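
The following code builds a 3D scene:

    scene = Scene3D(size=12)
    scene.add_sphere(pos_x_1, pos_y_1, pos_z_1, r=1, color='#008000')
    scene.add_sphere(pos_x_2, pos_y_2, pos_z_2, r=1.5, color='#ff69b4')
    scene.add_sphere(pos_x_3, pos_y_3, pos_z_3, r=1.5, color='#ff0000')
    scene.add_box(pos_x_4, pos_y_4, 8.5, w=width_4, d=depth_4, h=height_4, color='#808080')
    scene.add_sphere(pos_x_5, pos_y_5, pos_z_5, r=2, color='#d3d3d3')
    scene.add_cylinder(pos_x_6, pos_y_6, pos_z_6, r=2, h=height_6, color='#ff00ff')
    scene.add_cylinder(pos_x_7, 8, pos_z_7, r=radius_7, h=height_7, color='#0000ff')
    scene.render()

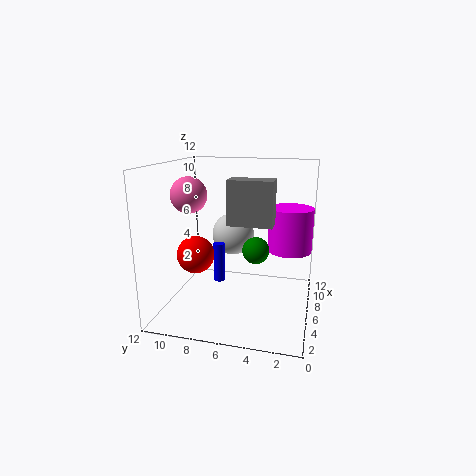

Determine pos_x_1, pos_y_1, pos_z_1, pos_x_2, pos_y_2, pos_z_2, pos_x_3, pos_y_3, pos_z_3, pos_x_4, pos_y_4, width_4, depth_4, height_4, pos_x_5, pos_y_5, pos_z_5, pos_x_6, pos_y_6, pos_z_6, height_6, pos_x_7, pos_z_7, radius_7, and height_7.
pos_x_1 = 3.5
pos_y_1 = 4
pos_z_1 = 6
pos_x_2 = 5.5
pos_y_2 = 10
pos_z_2 = 9.5
pos_x_3 = 4
pos_y_3 = 9
pos_z_3 = 5
pos_x_4 = 1
pos_y_4 = 2.5
width_4 = 1.5
depth_4 = 3
height_4 = 3
pos_x_5 = 10
pos_y_5 = 7.5
pos_z_5 = 5
pos_x_6 = 9.5
pos_y_6 = 2
pos_z_6 = 4
height_6 = 4
pos_x_7 = 7
pos_z_7 = 1.5
radius_7 = 0.5
height_7 = 3.5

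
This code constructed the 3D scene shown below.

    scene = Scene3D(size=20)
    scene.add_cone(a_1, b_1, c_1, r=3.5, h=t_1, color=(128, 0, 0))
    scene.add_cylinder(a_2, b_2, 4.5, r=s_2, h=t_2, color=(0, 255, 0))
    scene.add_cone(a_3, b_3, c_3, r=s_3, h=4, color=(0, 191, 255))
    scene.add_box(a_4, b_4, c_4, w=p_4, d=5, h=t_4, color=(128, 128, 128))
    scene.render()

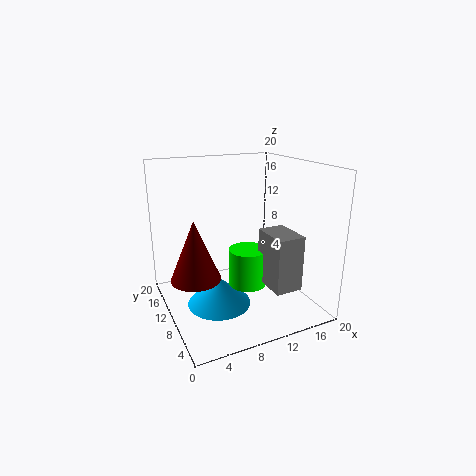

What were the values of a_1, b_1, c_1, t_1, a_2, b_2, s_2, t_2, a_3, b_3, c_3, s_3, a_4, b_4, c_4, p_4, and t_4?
a_1 = 4; b_1 = 11; c_1 = 4.5; t_1 = 8.5; a_2 = 10; b_2 = 7; s_2 = 2.5; t_2 = 5; a_3 = 7; b_3 = 10; c_3 = 0.5; s_3 = 4.5; a_4 = 11; b_4 = 1; c_4 = 5.5; p_4 = 3.5; t_4 = 7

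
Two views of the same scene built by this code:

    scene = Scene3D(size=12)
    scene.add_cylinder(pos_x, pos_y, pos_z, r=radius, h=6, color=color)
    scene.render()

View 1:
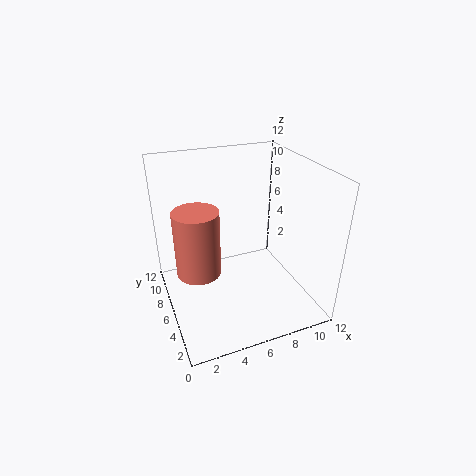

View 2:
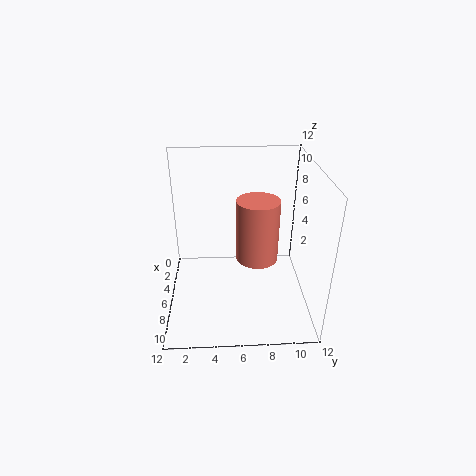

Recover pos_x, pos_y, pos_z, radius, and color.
pos_x = 3, pos_y = 8, pos_z = 2, radius = 2, color = 'salmon'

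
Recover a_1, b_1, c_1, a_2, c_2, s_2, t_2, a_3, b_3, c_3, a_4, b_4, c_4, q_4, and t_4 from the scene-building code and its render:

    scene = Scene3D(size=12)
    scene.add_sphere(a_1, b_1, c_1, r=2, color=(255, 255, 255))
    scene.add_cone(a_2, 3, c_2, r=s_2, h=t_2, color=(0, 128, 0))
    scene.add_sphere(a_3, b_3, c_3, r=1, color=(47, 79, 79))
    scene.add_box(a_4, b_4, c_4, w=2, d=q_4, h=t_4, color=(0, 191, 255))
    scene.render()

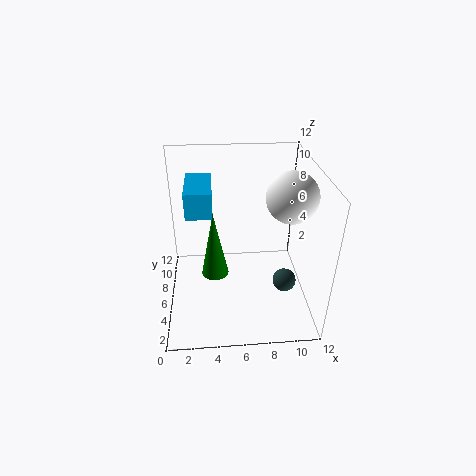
a_1 = 10; b_1 = 5; c_1 = 10; a_2 = 4; c_2 = 5; s_2 = 1; t_2 = 5; a_3 = 10; b_3 = 5; c_3 = 2; a_4 = 2; b_4 = 4; c_4 = 9; q_4 = 4; t_4 = 2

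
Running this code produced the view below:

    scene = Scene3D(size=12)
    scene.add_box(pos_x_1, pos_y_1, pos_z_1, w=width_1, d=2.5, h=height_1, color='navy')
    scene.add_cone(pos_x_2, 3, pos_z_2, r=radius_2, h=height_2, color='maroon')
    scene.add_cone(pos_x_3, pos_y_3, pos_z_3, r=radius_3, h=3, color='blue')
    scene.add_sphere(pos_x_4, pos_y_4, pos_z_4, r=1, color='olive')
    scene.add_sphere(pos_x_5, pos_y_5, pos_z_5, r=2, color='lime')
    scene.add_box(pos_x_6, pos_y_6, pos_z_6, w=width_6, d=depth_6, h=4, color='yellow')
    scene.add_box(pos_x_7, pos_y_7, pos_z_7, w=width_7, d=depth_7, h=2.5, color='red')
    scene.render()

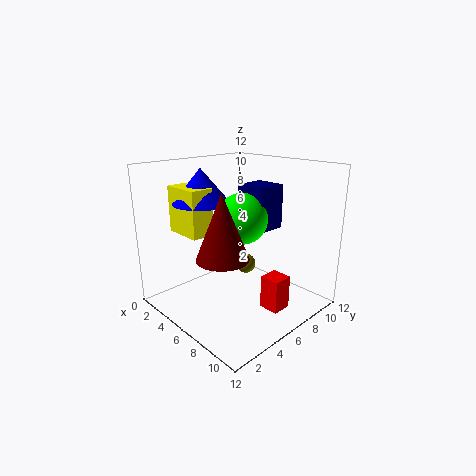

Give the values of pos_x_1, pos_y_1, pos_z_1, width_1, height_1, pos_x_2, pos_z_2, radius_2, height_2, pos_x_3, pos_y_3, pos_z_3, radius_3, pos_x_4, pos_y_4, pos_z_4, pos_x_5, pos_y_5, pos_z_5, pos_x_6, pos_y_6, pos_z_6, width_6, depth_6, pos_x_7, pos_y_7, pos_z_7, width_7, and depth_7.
pos_x_1 = 6; pos_y_1 = 6; pos_z_1 = 7; width_1 = 2.5; height_1 = 3.5; pos_x_2 = 7.5; pos_z_2 = 5.5; radius_2 = 2; height_2 = 5; pos_x_3 = 2.5; pos_y_3 = 5; pos_z_3 = 8.5; radius_3 = 2.5; pos_x_4 = 2.5; pos_y_4 = 10.5; pos_z_4 = 1; pos_x_5 = 7; pos_y_5 = 5.5; pos_z_5 = 8; pos_x_6 = 0.5; pos_y_6 = 3; pos_z_6 = 6; width_6 = 3.5; depth_6 = 2; pos_x_7 = 10; pos_y_7 = 4.5; pos_z_7 = 2; width_7 = 1.5; depth_7 = 1.5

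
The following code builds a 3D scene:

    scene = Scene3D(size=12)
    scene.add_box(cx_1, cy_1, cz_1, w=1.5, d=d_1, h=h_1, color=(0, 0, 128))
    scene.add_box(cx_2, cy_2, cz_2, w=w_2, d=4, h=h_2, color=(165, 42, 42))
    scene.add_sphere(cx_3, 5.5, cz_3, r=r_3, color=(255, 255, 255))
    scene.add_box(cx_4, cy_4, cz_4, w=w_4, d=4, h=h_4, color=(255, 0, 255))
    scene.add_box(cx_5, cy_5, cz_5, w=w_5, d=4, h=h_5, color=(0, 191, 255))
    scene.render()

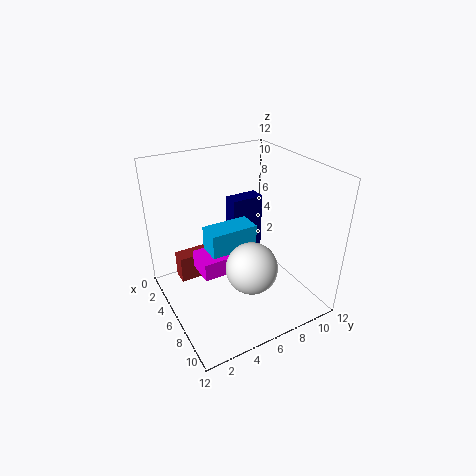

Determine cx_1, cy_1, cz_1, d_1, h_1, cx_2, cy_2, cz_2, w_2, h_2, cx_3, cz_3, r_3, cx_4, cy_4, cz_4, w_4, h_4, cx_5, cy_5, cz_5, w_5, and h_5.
cx_1 = 2
cy_1 = 7
cz_1 = 3
d_1 = 3
h_1 = 5
cx_2 = 1
cy_2 = 2
cz_2 = 0.5
w_2 = 1.5
h_2 = 2.5
cx_3 = 9
cz_3 = 5
r_3 = 2
cx_4 = 4.5
cy_4 = 2.5
cz_4 = 3.5
w_4 = 2.5
h_4 = 1.5
cx_5 = 4.5
cy_5 = 3.5
cz_5 = 4.5
w_5 = 2
h_5 = 2.5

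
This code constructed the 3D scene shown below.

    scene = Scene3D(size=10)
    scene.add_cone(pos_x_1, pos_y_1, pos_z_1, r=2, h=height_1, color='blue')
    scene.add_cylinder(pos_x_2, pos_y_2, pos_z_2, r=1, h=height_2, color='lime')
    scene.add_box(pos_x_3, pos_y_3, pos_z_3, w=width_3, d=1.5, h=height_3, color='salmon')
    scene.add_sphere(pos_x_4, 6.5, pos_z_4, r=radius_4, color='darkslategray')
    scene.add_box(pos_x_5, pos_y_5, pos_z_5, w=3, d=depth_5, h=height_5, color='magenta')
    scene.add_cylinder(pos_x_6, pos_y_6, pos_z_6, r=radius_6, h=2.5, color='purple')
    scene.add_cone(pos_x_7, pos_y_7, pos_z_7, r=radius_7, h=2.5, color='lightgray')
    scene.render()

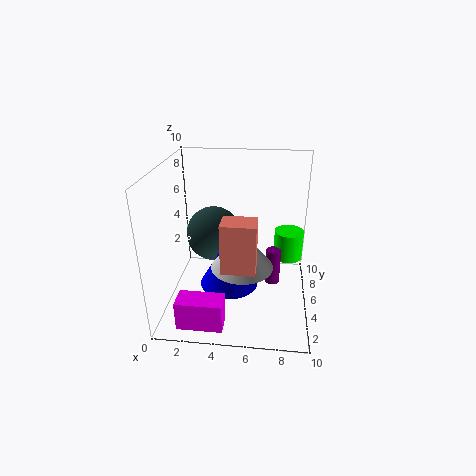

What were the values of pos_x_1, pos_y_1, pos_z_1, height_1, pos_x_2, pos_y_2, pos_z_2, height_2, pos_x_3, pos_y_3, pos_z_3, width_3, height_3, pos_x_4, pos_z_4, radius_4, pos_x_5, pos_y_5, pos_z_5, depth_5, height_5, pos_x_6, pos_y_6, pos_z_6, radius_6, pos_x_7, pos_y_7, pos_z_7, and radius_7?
pos_x_1 = 4.5, pos_y_1 = 4, pos_z_1 = 2, height_1 = 3.5, pos_x_2 = 8.5, pos_y_2 = 5.5, pos_z_2 = 3.5, height_2 = 2, pos_x_3 = 4.5, pos_y_3 = 0.5, pos_z_3 = 5, width_3 = 2, height_3 = 3, pos_x_4 = 3, pos_z_4 = 4.5, radius_4 = 2, pos_x_5 = 1.5, pos_y_5 = 0.5, pos_z_5 = 0.5, depth_5 = 1.5, height_5 = 2, pos_x_6 = 7.5, pos_y_6 = 4.5, pos_z_6 = 2, radius_6 = 0.5, pos_x_7 = 5.5, pos_y_7 = 3, pos_z_7 = 4, radius_7 = 2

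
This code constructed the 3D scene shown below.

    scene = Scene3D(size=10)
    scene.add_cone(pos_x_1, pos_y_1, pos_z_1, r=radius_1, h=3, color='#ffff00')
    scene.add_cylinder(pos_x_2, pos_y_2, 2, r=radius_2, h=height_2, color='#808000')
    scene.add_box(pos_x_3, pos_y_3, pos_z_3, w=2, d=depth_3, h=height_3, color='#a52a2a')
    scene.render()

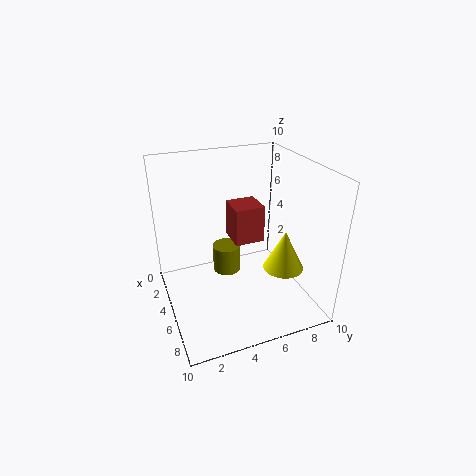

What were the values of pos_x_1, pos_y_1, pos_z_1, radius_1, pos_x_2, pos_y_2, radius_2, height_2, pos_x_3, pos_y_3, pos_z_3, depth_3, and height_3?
pos_x_1 = 5.5
pos_y_1 = 8.5
pos_z_1 = 2
radius_1 = 1.5
pos_x_2 = 4
pos_y_2 = 4.5
radius_2 = 1
height_2 = 2
pos_x_3 = 4
pos_y_3 = 4.5
pos_z_3 = 5
depth_3 = 2
height_3 = 2.5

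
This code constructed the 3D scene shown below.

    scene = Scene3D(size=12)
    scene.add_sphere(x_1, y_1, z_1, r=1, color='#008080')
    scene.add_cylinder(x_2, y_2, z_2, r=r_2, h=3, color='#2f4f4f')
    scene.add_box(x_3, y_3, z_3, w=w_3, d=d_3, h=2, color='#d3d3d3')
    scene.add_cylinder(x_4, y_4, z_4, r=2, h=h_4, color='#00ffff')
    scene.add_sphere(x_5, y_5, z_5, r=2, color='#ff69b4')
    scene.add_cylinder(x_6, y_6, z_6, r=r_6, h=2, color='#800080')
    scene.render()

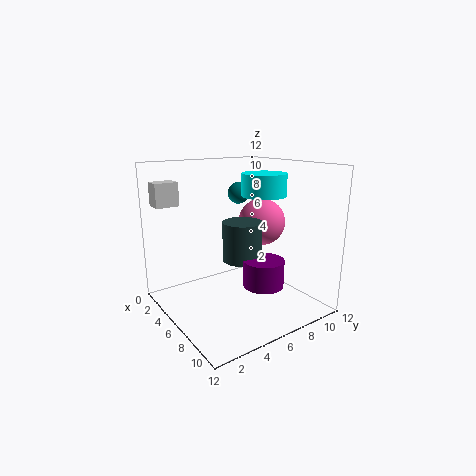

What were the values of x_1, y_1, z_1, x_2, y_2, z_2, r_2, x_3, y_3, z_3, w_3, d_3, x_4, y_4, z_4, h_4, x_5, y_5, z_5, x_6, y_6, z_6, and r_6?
x_1 = 2.5; y_1 = 8.5; z_1 = 9; x_2 = 8; y_2 = 5; z_2 = 5; r_2 = 1.5; x_3 = 1; y_3 = 0.5; z_3 = 8.5; w_3 = 1.5; d_3 = 2; x_4 = 5; y_4 = 9.5; z_4 = 9; h_4 = 2; x_5 = 6; y_5 = 8.5; z_5 = 7; x_6 = 10; y_6 = 5.5; z_6 = 3.5; r_6 = 1.5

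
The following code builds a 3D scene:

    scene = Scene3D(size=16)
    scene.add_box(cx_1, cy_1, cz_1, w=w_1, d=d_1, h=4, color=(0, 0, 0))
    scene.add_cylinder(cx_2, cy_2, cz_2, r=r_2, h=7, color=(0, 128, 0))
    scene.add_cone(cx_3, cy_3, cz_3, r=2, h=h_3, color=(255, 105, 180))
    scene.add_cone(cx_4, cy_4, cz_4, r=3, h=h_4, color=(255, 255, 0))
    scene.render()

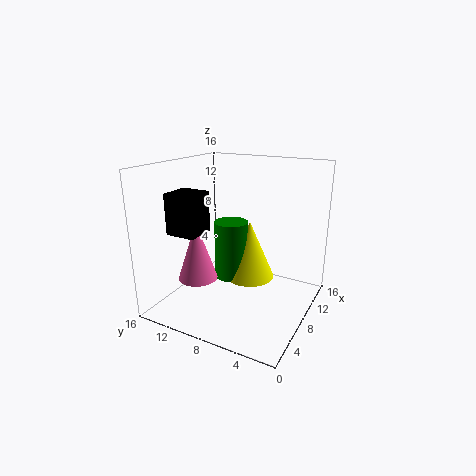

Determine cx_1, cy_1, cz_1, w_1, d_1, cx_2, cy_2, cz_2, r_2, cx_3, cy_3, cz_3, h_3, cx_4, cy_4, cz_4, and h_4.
cx_1 = 1, cy_1 = 9, cz_1 = 10, w_1 = 3, d_1 = 3, cx_2 = 10, cy_2 = 10, cz_2 = 2, r_2 = 2, cx_3 = 3, cy_3 = 10, cz_3 = 5, h_3 = 6, cx_4 = 11, cy_4 = 8, cz_4 = 2, h_4 = 7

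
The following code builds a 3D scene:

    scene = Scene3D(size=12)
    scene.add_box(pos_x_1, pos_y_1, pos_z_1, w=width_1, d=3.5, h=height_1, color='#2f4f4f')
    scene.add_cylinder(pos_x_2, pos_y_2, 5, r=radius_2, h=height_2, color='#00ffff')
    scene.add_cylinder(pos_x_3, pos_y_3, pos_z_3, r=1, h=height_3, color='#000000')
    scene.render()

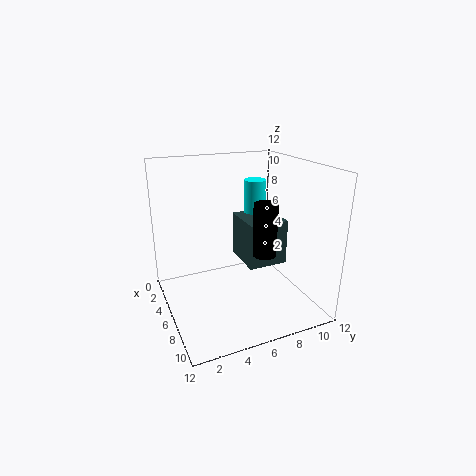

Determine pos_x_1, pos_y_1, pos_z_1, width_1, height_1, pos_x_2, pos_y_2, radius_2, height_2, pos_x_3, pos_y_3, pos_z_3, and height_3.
pos_x_1 = 2.5; pos_y_1 = 7; pos_z_1 = 3; width_1 = 4; height_1 = 4; pos_x_2 = 3; pos_y_2 = 9; radius_2 = 1; height_2 = 5; pos_x_3 = 7; pos_y_3 = 8; pos_z_3 = 4.5; height_3 = 4.5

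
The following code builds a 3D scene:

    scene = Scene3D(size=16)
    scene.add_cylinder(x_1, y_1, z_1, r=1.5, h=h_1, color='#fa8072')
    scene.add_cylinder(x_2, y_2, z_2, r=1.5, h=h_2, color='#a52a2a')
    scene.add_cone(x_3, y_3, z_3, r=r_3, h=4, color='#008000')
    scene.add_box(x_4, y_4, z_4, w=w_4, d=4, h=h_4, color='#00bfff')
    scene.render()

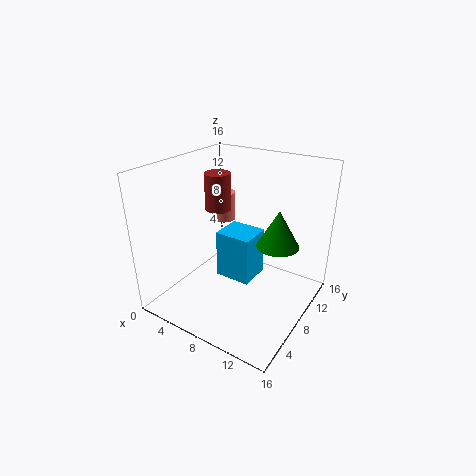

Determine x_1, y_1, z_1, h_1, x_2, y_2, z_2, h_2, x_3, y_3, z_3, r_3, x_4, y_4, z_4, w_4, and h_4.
x_1 = 1.75
y_1 = 14.25
z_1 = 6.5
h_1 = 3.75
x_2 = 4.5
y_2 = 9.25
z_2 = 10.25
h_2 = 4.25
x_3 = 12.5
y_3 = 8.75
z_3 = 8
r_3 = 2.25
x_4 = 4
y_4 = 9.25
z_4 = 1
w_4 = 4.5
h_4 = 6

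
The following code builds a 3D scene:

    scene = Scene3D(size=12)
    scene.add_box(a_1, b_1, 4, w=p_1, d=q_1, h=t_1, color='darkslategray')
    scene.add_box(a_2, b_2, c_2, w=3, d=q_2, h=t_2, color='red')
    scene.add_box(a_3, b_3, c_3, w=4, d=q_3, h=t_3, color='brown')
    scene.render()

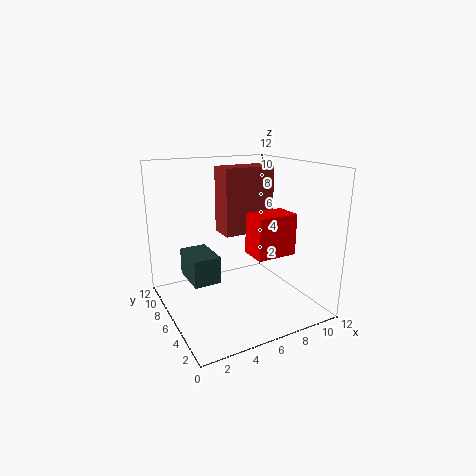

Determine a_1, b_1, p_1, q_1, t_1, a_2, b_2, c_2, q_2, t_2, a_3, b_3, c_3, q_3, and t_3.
a_1 = 1
b_1 = 3
p_1 = 2
q_1 = 3
t_1 = 2
a_2 = 5
b_2 = 1
c_2 = 6
q_2 = 2
t_2 = 3
a_3 = 4
b_3 = 4
c_3 = 7
q_3 = 2
t_3 = 5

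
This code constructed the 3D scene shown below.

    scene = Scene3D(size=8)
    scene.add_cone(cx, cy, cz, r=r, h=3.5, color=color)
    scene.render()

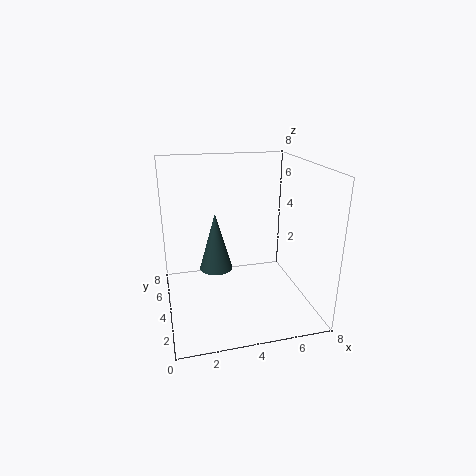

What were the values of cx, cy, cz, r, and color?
cx = 3; cy = 5.5; cz = 1.5; r = 1; color = 'darkslategray'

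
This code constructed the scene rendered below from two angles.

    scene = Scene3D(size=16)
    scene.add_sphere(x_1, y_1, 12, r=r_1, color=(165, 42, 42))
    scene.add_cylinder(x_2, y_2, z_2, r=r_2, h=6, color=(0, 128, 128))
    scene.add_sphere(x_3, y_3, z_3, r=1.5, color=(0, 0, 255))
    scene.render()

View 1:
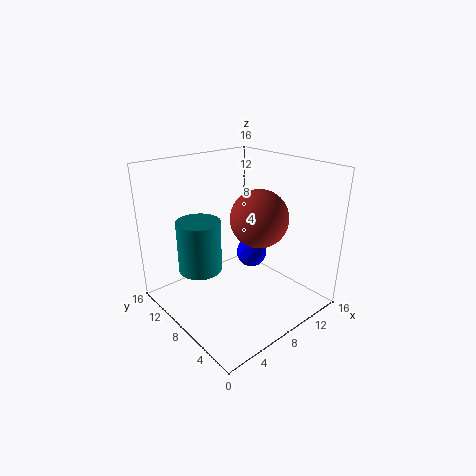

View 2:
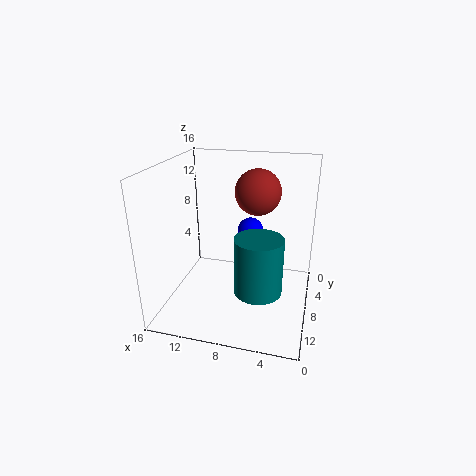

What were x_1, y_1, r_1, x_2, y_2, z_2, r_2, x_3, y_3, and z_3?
x_1 = 6.75, y_1 = 3.5, r_1 = 2.75, x_2 = 5, y_2 = 11.25, z_2 = 3.75, r_2 = 2.5, x_3 = 7.25, y_3 = 5, z_3 = 7.75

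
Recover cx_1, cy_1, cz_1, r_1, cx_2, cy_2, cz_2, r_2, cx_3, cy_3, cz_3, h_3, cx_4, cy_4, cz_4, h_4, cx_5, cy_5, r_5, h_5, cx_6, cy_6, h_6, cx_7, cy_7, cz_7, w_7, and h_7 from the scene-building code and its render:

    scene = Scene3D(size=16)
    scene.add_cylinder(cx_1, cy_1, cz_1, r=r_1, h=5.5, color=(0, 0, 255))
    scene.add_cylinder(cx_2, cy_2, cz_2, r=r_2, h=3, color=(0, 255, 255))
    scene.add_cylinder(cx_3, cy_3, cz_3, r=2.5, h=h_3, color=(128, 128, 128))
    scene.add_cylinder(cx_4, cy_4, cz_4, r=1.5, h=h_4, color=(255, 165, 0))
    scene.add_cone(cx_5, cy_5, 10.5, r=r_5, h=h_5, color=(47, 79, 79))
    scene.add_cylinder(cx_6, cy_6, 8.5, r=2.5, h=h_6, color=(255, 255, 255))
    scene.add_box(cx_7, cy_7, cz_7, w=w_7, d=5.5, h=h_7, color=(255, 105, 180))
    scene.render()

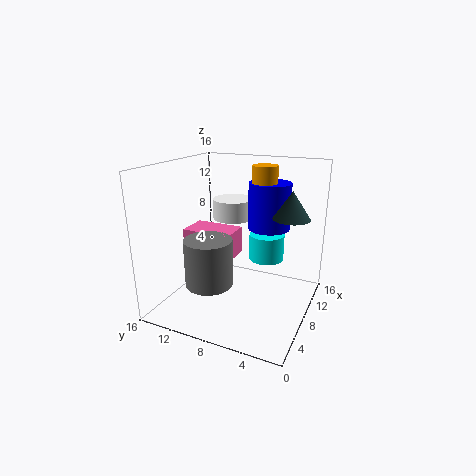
cx_1 = 12.5; cy_1 = 6; cz_1 = 8; r_1 = 2.5; cx_2 = 10.5; cy_2 = 5.5; cz_2 = 5; r_2 = 2; cx_3 = 4; cy_3 = 9.5; cz_3 = 4; h_3 = 5; cx_4 = 12; cy_4 = 6.5; cz_4 = 9; h_4 = 6.5; cx_5 = 9.5; cy_5 = 2.5; r_5 = 2; h_5 = 3; cx_6 = 13; cy_6 = 11; h_6 = 2.5; cx_7 = 5.5; cy_7 = 8; cz_7 = 6; w_7 = 3.5; h_7 = 3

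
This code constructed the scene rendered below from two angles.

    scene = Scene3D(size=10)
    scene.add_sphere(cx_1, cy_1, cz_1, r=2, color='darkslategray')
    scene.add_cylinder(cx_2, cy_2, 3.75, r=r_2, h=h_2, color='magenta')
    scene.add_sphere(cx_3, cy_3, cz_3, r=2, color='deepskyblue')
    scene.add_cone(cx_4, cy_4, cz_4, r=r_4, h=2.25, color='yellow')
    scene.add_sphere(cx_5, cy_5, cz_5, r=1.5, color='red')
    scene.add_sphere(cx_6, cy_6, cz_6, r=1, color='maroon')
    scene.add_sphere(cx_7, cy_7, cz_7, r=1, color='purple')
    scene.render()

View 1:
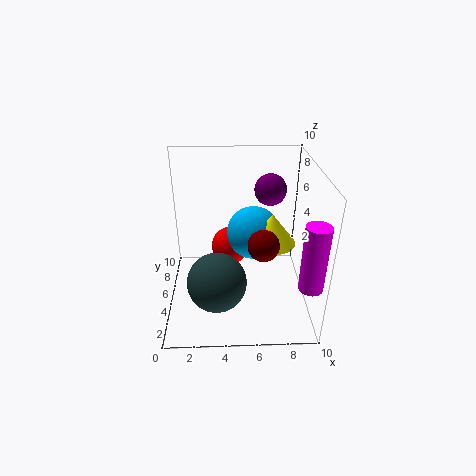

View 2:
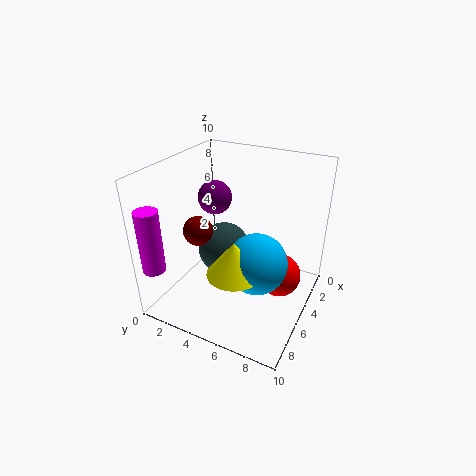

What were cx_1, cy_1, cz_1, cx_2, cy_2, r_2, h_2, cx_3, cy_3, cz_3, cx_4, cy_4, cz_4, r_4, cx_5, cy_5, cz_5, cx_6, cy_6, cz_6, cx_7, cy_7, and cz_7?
cx_1 = 3.5
cy_1 = 3
cz_1 = 2.75
cx_2 = 9.25
cy_2 = 1
r_2 = 0.75
h_2 = 4.25
cx_3 = 6.25
cy_3 = 7
cz_3 = 4.25
cx_4 = 7.5
cy_4 = 6
cz_4 = 4
r_4 = 1.75
cx_5 = 4.5
cy_5 = 8
cz_5 = 2.5
cx_6 = 6.5
cy_6 = 2.75
cz_6 = 5.75
cx_7 = 7
cy_7 = 4.5
cz_7 = 8.75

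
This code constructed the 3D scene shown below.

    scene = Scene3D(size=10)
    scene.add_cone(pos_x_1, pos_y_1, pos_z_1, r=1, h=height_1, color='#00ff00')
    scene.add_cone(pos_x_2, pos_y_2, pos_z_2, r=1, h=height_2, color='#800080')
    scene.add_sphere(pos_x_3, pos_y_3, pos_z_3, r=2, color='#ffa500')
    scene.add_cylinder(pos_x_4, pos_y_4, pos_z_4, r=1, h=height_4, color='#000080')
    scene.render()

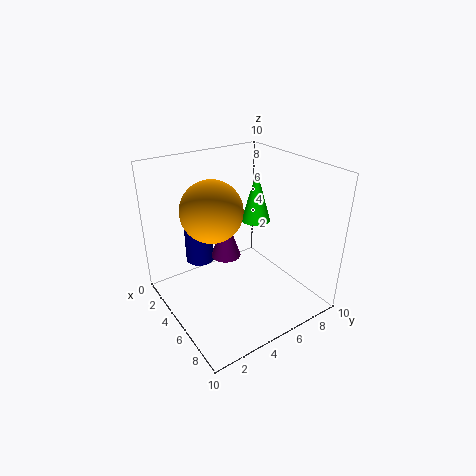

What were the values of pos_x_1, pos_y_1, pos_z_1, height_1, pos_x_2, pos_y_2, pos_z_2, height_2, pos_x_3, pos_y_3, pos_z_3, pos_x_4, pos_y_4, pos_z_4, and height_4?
pos_x_1 = 5; pos_y_1 = 6.5; pos_z_1 = 6; height_1 = 3.5; pos_x_2 = 5; pos_y_2 = 4; pos_z_2 = 4; height_2 = 3; pos_x_3 = 5; pos_y_3 = 3; pos_z_3 = 7.5; pos_x_4 = 3; pos_y_4 = 3; pos_z_4 = 3; height_4 = 4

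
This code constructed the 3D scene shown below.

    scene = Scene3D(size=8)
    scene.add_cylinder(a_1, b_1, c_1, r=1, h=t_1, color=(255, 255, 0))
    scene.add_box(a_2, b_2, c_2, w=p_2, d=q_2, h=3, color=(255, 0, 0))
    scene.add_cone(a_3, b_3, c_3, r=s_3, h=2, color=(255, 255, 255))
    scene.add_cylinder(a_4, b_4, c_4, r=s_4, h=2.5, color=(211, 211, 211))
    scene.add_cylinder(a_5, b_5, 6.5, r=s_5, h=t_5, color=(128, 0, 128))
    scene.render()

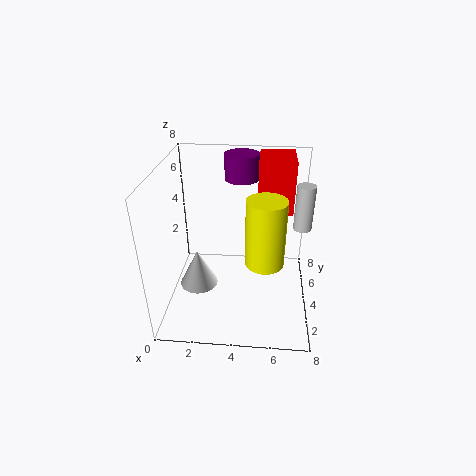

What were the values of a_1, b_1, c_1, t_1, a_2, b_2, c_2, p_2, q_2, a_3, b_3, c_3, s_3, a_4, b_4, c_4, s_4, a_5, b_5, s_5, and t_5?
a_1 = 5.5
b_1 = 2.5
c_1 = 3.5
t_1 = 3.5
a_2 = 5
b_2 = 5
c_2 = 5
p_2 = 2
q_2 = 2.5
a_3 = 2
b_3 = 2.5
c_3 = 2
s_3 = 1
a_4 = 7.5
b_4 = 4.5
c_4 = 4.5
s_4 = 0.5
a_5 = 4
b_5 = 6.5
s_5 = 1
t_5 = 1.5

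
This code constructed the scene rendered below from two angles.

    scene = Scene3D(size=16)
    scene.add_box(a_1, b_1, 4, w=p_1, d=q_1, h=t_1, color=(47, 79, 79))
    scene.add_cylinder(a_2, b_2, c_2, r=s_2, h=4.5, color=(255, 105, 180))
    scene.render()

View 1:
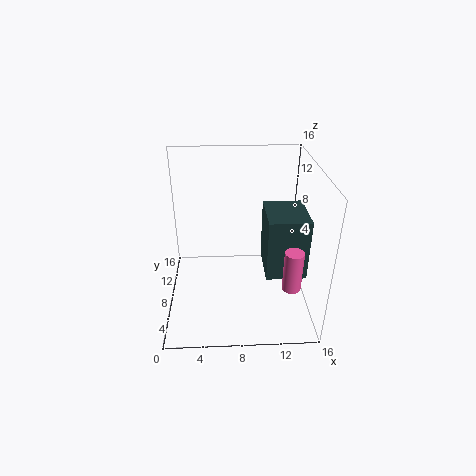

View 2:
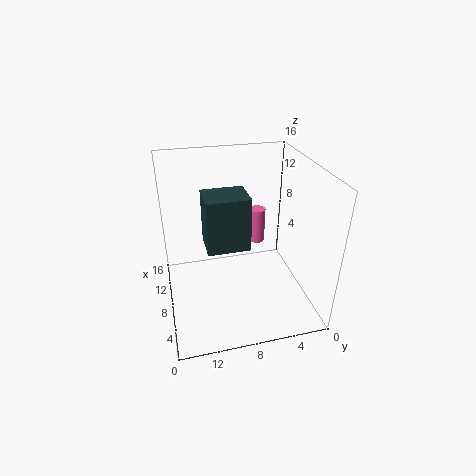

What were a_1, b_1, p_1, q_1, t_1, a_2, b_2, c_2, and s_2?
a_1 = 11; b_1 = 5.5; p_1 = 4.5; q_1 = 5.5; t_1 = 7; a_2 = 13.5; b_2 = 4; c_2 = 4; s_2 = 1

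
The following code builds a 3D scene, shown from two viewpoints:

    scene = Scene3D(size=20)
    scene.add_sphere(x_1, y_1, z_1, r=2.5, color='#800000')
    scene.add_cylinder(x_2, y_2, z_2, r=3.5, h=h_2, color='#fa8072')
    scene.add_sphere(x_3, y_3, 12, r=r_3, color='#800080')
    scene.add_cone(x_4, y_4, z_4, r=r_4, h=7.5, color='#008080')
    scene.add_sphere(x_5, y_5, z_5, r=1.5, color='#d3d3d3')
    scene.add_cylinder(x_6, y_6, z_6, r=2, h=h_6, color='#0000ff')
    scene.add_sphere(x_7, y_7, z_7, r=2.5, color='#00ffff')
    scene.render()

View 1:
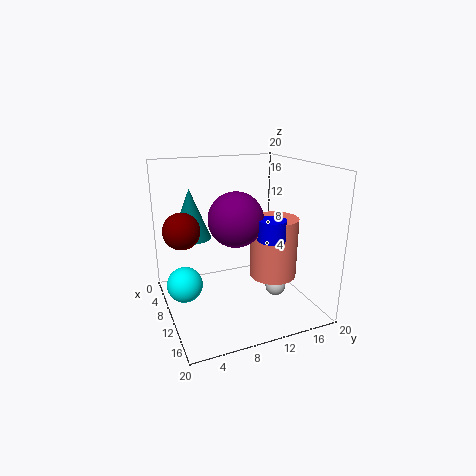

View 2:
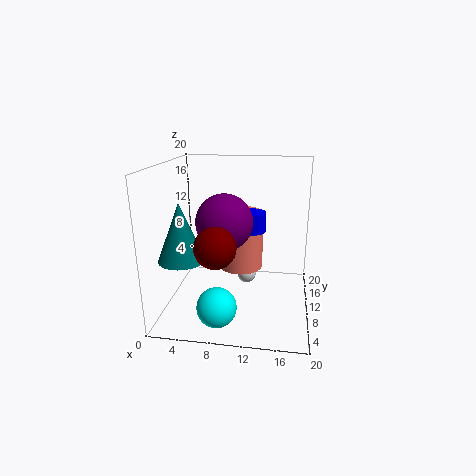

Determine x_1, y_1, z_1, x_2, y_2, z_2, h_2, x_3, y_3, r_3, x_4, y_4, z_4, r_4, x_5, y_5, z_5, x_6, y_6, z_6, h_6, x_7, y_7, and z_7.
x_1 = 8.5; y_1 = 2.5; z_1 = 11.5; x_2 = 9.5; y_2 = 16; z_2 = 3; h_2 = 9; x_3 = 8; y_3 = 10.5; r_3 = 4; x_4 = 3.5; y_4 = 5; z_4 = 8.5; r_4 = 3; x_5 = 10.5; y_5 = 16; z_5 = 1.5; x_6 = 11.5; y_6 = 14.5; z_6 = 9.5; h_6 = 3; x_7 = 8.5; y_7 = 2.5; z_7 = 3.5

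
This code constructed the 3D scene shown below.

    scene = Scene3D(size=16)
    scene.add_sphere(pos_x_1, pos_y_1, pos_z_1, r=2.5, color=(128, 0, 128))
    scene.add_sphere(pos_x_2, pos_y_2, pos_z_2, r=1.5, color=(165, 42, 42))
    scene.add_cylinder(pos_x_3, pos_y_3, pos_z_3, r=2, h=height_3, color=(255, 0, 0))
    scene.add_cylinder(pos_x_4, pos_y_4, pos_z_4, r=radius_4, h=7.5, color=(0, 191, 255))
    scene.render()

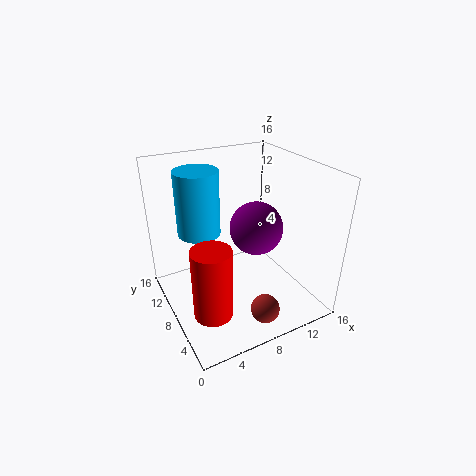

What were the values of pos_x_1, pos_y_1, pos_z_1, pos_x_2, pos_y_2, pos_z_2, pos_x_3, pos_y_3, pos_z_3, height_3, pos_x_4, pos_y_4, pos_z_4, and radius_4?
pos_x_1 = 7.5; pos_y_1 = 3.5; pos_z_1 = 11.5; pos_x_2 = 8; pos_y_2 = 2; pos_z_2 = 2.5; pos_x_3 = 3; pos_y_3 = 4; pos_z_3 = 2.5; height_3 = 7.5; pos_x_4 = 5; pos_y_4 = 12; pos_z_4 = 7.5; radius_4 = 2.5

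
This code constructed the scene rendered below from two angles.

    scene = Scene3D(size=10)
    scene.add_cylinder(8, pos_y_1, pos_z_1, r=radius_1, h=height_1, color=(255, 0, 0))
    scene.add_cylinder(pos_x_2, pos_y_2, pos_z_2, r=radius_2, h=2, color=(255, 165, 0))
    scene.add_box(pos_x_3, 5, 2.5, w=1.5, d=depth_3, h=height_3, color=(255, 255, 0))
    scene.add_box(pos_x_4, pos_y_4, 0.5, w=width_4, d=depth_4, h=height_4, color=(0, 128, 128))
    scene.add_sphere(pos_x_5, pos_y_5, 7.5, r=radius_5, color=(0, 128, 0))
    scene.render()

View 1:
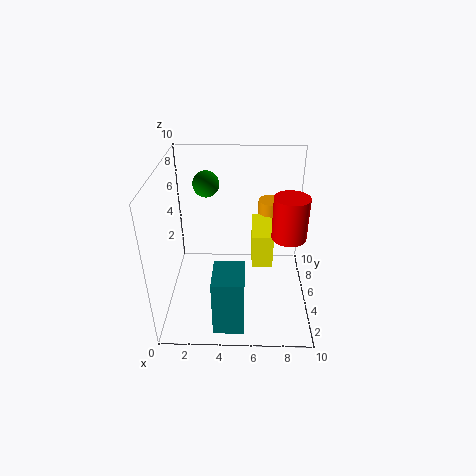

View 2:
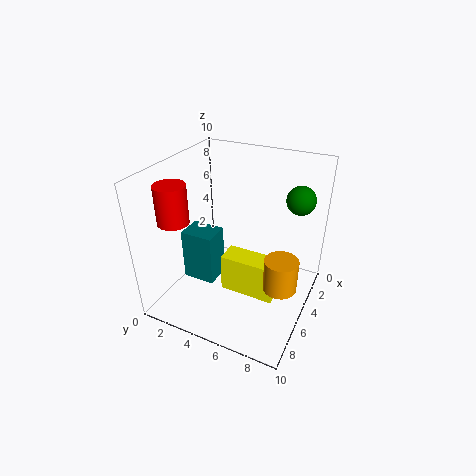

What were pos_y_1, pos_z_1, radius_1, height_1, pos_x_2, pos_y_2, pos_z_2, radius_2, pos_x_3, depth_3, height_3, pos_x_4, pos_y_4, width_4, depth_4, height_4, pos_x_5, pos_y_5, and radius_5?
pos_y_1 = 2; pos_z_1 = 7; radius_1 = 1; height_1 = 2.5; pos_x_2 = 7.5; pos_y_2 = 9; pos_z_2 = 4; radius_2 = 1; pos_x_3 = 6; depth_3 = 3.5; height_3 = 2.5; pos_x_4 = 3.5; pos_y_4 = 0.5; width_4 = 2; depth_4 = 2.5; height_4 = 4; pos_x_5 = 2.5; pos_y_5 = 8.5; radius_5 = 1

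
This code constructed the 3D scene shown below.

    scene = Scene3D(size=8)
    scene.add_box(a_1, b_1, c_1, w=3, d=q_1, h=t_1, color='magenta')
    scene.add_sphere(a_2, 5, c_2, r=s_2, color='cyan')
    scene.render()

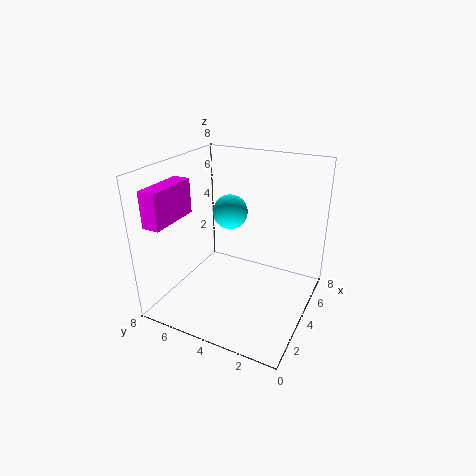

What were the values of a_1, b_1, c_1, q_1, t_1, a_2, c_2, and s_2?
a_1 = 1; b_1 = 7; c_1 = 5; q_1 = 1; t_1 = 2; a_2 = 5; c_2 = 5; s_2 = 1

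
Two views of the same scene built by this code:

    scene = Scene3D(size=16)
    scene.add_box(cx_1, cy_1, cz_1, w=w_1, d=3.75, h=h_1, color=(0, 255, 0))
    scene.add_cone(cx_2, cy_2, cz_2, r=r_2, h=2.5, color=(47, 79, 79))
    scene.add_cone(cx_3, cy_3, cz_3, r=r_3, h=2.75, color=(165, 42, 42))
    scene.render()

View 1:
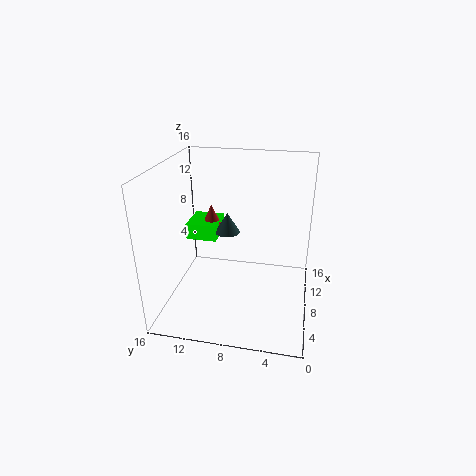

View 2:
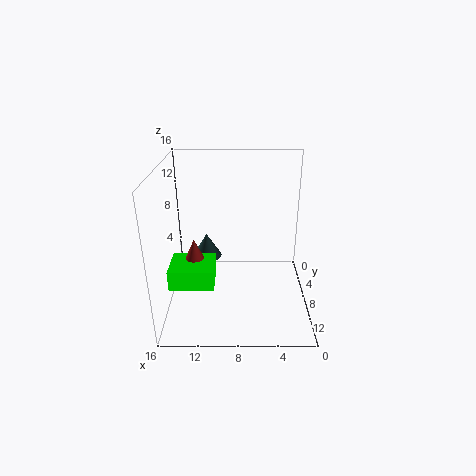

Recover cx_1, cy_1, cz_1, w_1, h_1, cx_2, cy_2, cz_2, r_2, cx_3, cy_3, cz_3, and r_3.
cx_1 = 10.25
cy_1 = 11.25
cz_1 = 6
w_1 = 4.25
h_1 = 2
cx_2 = 11.25
cy_2 = 10
cz_2 = 7
r_2 = 1.5
cx_3 = 12.25
cy_3 = 12.25
cz_3 = 7.25
r_3 = 1.25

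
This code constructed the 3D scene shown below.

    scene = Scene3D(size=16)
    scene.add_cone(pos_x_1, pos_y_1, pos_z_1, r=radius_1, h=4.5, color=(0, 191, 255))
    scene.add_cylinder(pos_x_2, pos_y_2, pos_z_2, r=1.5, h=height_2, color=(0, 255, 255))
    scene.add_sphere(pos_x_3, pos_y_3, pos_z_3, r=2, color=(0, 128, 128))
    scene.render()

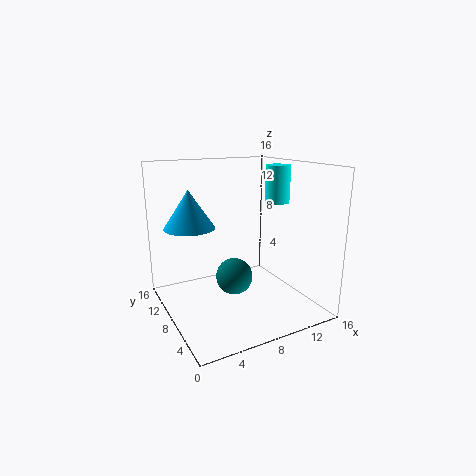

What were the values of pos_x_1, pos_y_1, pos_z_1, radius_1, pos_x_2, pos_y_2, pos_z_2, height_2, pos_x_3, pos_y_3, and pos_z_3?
pos_x_1 = 4, pos_y_1 = 12.5, pos_z_1 = 8.5, radius_1 = 3, pos_x_2 = 14.5, pos_y_2 = 10, pos_z_2 = 11, height_2 = 4.5, pos_x_3 = 7, pos_y_3 = 7, pos_z_3 = 4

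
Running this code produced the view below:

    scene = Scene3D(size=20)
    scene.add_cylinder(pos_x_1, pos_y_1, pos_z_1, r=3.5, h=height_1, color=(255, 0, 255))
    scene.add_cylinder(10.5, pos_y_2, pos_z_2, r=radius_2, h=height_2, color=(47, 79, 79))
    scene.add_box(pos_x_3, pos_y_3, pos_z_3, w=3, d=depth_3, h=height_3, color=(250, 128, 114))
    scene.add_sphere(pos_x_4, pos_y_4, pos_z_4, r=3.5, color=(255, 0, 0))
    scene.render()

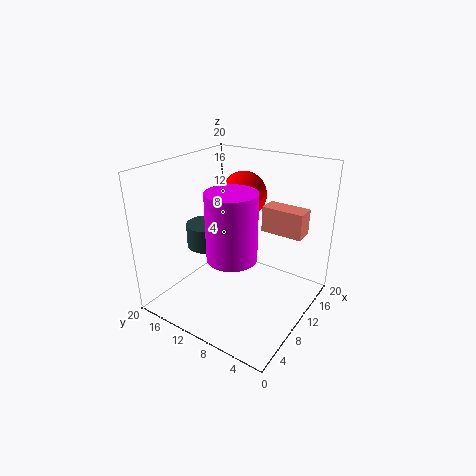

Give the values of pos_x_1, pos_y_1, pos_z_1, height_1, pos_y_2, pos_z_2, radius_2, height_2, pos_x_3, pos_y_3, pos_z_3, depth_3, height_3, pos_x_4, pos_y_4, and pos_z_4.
pos_x_1 = 8.5; pos_y_1 = 10; pos_z_1 = 7.5; height_1 = 9.5; pos_y_2 = 16; pos_z_2 = 7; radius_2 = 3; height_2 = 3.5; pos_x_3 = 16.5; pos_y_3 = 3.5; pos_z_3 = 8.5; depth_3 = 6.5; height_3 = 4; pos_x_4 = 16; pos_y_4 = 13; pos_z_4 = 14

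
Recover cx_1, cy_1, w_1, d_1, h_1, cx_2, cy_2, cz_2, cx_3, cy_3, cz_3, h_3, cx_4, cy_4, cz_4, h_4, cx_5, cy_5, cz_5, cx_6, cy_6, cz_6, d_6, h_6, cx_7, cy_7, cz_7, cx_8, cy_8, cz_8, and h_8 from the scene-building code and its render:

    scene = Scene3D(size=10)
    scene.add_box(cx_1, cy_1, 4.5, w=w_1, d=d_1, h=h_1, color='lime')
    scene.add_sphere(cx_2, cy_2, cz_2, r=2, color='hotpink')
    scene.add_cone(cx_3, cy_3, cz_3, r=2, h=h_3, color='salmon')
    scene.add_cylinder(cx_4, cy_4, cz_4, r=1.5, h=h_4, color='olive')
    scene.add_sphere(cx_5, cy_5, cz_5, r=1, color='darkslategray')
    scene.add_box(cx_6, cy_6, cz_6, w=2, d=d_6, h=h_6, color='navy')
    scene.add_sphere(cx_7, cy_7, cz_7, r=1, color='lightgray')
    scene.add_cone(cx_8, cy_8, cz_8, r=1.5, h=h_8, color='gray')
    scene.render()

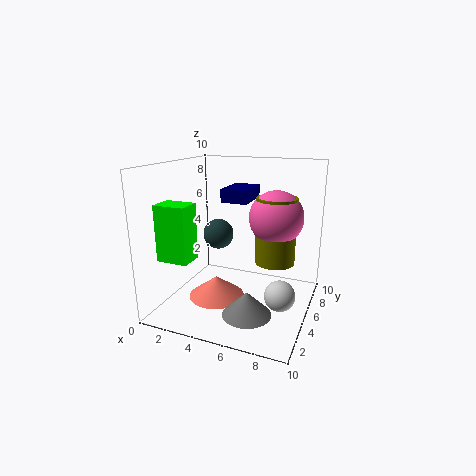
cx_1 = 1.5
cy_1 = 0.5
w_1 = 2
d_1 = 1.5
h_1 = 3.5
cx_2 = 7
cy_2 = 7.5
cz_2 = 6
cx_3 = 3.5
cy_3 = 4.5
cz_3 = 0.5
h_3 = 1.5
cx_4 = 7
cy_4 = 7.5
cz_4 = 2.5
h_4 = 5
cx_5 = 4
cy_5 = 4
cz_5 = 5.5
cx_6 = 3
cy_6 = 6.5
cz_6 = 7
d_6 = 3
h_6 = 1
cx_7 = 8.5
cy_7 = 3.5
cz_7 = 2
cx_8 = 7
cy_8 = 1.5
cz_8 = 1.5
h_8 = 1.5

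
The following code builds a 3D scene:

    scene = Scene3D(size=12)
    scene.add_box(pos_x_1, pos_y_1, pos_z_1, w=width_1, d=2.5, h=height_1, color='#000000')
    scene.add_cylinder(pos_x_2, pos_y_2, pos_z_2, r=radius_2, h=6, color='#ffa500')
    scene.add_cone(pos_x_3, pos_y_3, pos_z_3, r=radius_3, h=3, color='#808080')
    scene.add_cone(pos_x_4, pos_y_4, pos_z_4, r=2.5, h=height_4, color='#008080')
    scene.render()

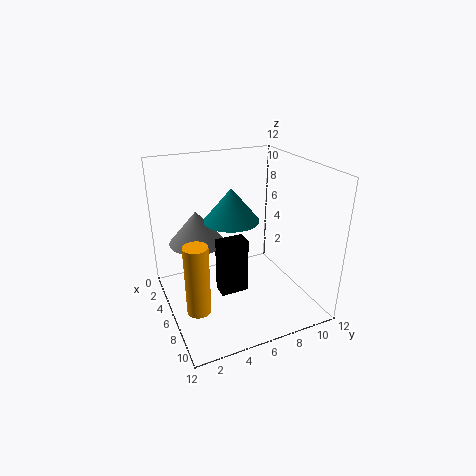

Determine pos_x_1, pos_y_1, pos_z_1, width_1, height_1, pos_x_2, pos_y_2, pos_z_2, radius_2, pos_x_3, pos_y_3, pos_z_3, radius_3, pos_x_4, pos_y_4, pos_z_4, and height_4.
pos_x_1 = 4.5; pos_y_1 = 4.5; pos_z_1 = 0.5; width_1 = 1.5; height_1 = 5; pos_x_2 = 7; pos_y_2 = 2; pos_z_2 = 0.5; radius_2 = 1; pos_x_3 = 2.5; pos_y_3 = 3.5; pos_z_3 = 4.5; radius_3 = 2.5; pos_x_4 = 3.5; pos_y_4 = 6.5; pos_z_4 = 6.5; height_4 = 3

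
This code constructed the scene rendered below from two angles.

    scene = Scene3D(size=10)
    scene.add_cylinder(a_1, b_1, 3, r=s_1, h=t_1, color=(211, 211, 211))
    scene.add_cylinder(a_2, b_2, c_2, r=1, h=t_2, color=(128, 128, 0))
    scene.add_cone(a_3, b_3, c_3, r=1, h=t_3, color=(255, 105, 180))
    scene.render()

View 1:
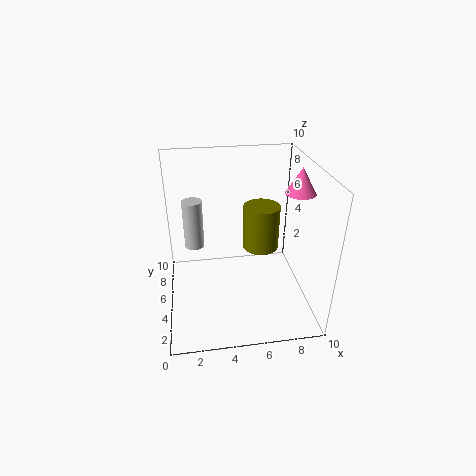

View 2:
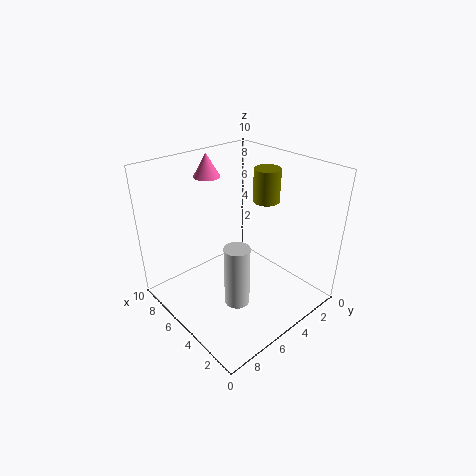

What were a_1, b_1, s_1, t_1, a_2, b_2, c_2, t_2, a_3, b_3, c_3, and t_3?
a_1 = 2
b_1 = 7.75
s_1 = 0.75
t_1 = 3.75
a_2 = 5.75
b_2 = 1.5
c_2 = 6.5
t_2 = 2.5
a_3 = 9
b_3 = 4.5
c_3 = 8.25
t_3 = 1.75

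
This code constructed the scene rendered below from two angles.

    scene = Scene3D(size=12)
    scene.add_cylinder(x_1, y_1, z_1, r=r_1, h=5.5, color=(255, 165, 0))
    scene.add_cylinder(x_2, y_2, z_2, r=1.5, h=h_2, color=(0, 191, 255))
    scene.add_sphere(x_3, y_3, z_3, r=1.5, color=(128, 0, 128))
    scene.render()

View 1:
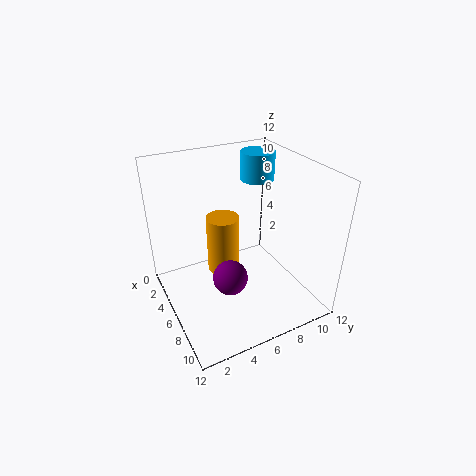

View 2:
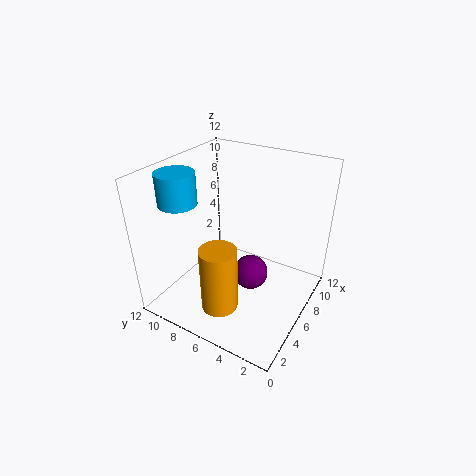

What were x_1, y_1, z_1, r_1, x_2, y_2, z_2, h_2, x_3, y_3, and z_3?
x_1 = 3, y_1 = 6, z_1 = 1, r_1 = 1.5, x_2 = 3, y_2 = 9.5, z_2 = 9.5, h_2 = 2.5, x_3 = 6.5, y_3 = 5, z_3 = 2.5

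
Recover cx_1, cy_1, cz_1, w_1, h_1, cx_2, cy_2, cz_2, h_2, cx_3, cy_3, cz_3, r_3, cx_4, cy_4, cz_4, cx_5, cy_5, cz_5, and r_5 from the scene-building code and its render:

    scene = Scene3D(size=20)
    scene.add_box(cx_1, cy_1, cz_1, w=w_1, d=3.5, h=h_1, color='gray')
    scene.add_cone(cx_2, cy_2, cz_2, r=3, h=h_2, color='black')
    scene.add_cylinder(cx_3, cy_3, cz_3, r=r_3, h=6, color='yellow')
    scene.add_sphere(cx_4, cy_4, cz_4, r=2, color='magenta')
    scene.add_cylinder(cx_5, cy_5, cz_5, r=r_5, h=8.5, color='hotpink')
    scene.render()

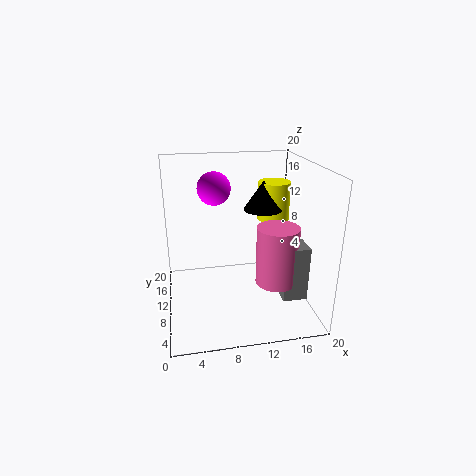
cx_1 = 16; cy_1 = 6.5; cz_1 = 1; w_1 = 3.5; h_1 = 8; cx_2 = 15; cy_2 = 15.5; cz_2 = 12; h_2 = 4.5; cx_3 = 17; cy_3 = 16.5; cz_3 = 10; r_3 = 2.5; cx_4 = 6.5; cy_4 = 7; cz_4 = 18; cx_5 = 15.5; cy_5 = 9; cz_5 = 3; r_5 = 3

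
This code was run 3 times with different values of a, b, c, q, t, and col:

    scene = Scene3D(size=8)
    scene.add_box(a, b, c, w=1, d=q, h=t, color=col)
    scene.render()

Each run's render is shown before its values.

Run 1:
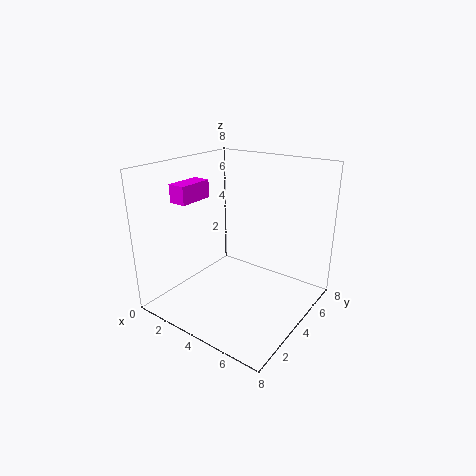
a = 1, b = 2, c = 6, q = 2, t = 1, col = 'magenta'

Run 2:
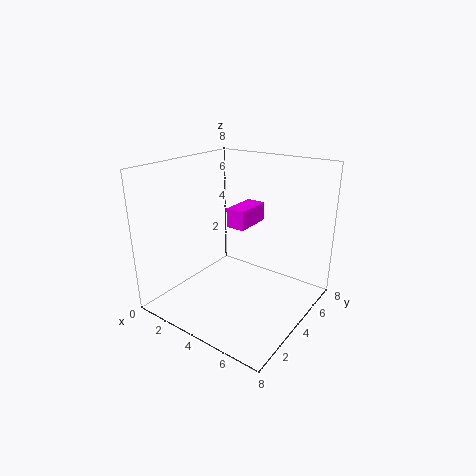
a = 4, b = 3, c = 5, q = 2, t = 1, col = 'magenta'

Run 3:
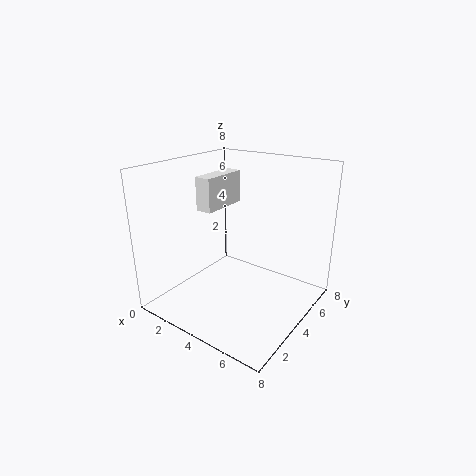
a = 1, b = 4, c = 5, q = 3, t = 2, col = 'white'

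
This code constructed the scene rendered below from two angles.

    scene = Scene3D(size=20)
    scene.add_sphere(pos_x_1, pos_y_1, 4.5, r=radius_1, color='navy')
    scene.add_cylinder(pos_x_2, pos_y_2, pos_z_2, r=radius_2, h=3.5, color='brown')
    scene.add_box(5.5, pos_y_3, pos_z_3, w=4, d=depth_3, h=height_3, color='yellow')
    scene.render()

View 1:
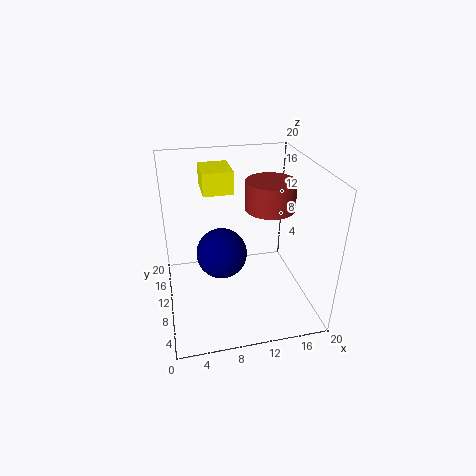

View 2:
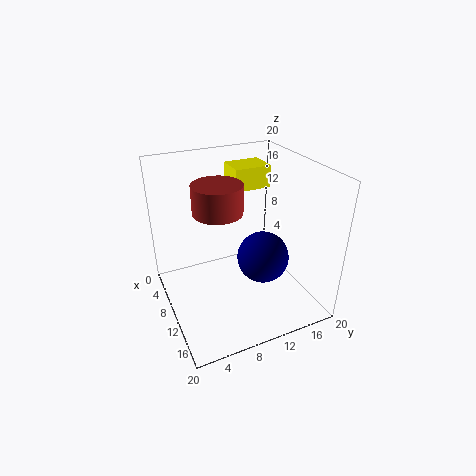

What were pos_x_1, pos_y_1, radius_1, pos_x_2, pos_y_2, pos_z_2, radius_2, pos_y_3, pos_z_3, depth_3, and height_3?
pos_x_1 = 8.5, pos_y_1 = 15, radius_1 = 4, pos_x_2 = 13, pos_y_2 = 6, pos_z_2 = 16, radius_2 = 3, pos_y_3 = 10, pos_z_3 = 16.5, depth_3 = 5, height_3 = 3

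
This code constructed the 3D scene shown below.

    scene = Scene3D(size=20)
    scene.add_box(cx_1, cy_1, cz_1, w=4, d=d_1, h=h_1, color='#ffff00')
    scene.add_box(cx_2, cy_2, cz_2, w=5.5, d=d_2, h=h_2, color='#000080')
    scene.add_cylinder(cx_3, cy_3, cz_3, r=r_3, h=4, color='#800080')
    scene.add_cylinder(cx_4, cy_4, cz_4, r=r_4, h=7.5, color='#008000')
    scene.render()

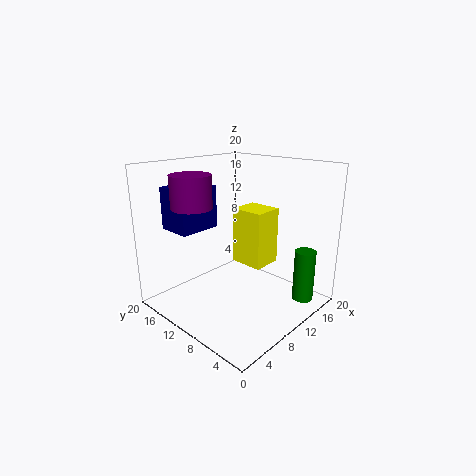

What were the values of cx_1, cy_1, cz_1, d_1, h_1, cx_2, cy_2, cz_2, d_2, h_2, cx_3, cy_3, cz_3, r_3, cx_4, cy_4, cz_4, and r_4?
cx_1 = 9
cy_1 = 5.5
cz_1 = 7
d_1 = 4.5
h_1 = 7.5
cx_2 = 2
cy_2 = 11.5
cz_2 = 12
d_2 = 4.5
h_2 = 5.5
cx_3 = 3
cy_3 = 11
cz_3 = 15.5
r_3 = 2.5
cx_4 = 16.5
cy_4 = 3
cz_4 = 0.5
r_4 = 1.5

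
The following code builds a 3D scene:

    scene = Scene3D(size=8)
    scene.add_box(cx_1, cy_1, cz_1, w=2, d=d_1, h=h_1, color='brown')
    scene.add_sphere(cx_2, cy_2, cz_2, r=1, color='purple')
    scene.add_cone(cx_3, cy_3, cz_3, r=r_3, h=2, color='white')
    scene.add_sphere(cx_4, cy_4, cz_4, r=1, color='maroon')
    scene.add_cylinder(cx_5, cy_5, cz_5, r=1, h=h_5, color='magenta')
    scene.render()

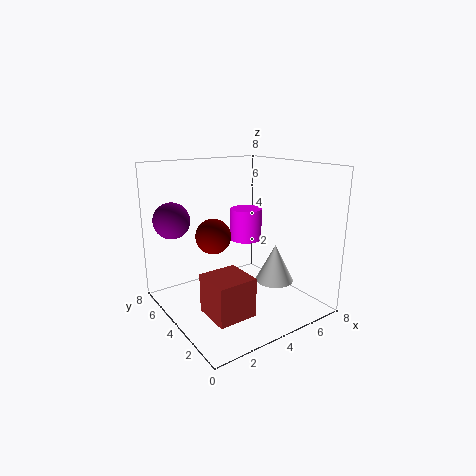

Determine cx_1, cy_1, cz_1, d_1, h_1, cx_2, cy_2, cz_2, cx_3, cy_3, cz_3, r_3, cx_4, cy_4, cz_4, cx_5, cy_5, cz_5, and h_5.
cx_1 = 1; cy_1 = 1; cz_1 = 1; d_1 = 2; h_1 = 2; cx_2 = 1; cy_2 = 6; cz_2 = 5; cx_3 = 5; cy_3 = 2; cz_3 = 2; r_3 = 1; cx_4 = 3; cy_4 = 5; cz_4 = 4; cx_5 = 6; cy_5 = 6; cz_5 = 3; h_5 = 2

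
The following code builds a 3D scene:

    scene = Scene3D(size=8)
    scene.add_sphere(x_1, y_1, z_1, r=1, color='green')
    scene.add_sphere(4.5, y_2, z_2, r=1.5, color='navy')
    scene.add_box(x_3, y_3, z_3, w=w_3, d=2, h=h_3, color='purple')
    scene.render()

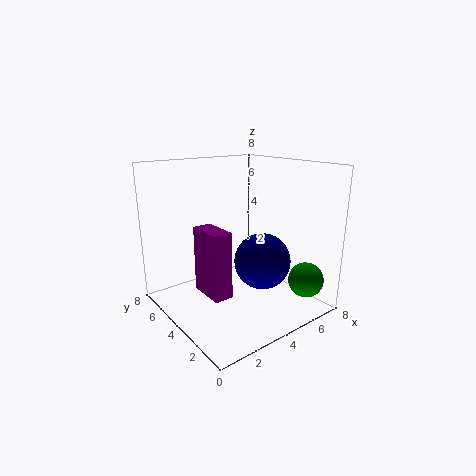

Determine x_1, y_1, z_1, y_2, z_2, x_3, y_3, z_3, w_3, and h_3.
x_1 = 7; y_1 = 1.5; z_1 = 1.5; y_2 = 2.5; z_2 = 3; x_3 = 1.5; y_3 = 2.5; z_3 = 1.5; w_3 = 1; h_3 = 3.5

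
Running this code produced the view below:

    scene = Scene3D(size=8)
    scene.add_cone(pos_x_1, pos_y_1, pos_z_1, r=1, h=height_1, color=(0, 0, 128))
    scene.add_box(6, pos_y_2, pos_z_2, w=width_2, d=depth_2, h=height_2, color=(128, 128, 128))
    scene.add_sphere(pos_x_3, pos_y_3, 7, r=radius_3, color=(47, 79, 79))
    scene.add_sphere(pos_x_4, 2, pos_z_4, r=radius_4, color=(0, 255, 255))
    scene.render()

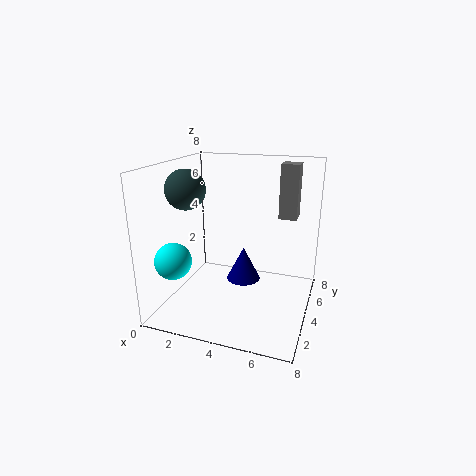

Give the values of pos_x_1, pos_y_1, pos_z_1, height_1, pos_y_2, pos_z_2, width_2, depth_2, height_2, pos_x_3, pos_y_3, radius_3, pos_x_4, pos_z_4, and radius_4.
pos_x_1 = 4, pos_y_1 = 5, pos_z_1 = 1, height_1 = 2, pos_y_2 = 5, pos_z_2 = 5, width_2 = 1, depth_2 = 1, height_2 = 3, pos_x_3 = 2, pos_y_3 = 2, radius_3 = 1, pos_x_4 = 1, pos_z_4 = 3, radius_4 = 1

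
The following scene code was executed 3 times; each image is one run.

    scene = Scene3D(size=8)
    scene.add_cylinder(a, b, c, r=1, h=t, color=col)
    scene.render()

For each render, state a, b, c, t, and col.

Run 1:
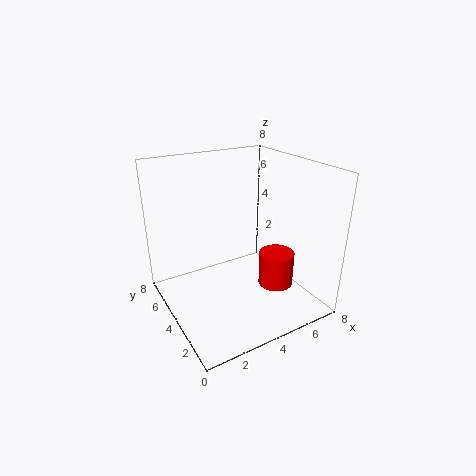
a = 6; b = 3; c = 1; t = 2; col = 'red'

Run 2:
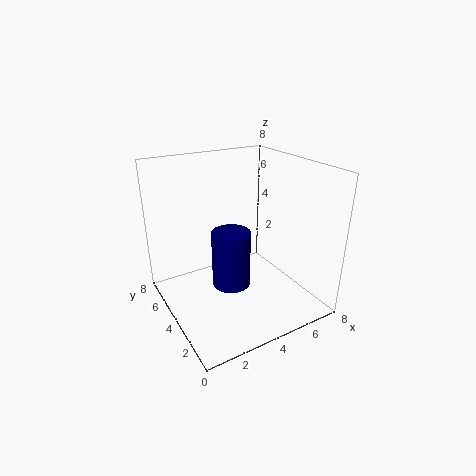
a = 3; b = 3; c = 2; t = 3; col = 'navy'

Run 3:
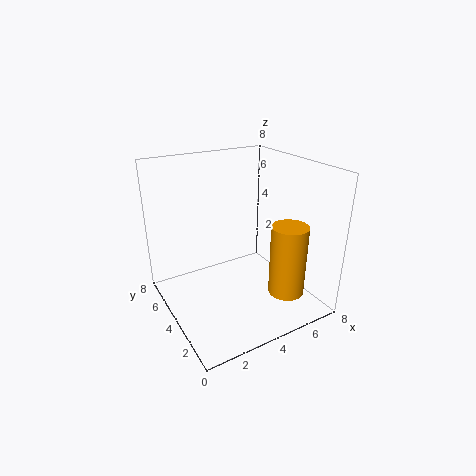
a = 6; b = 2; c = 1; t = 4; col = 'orange'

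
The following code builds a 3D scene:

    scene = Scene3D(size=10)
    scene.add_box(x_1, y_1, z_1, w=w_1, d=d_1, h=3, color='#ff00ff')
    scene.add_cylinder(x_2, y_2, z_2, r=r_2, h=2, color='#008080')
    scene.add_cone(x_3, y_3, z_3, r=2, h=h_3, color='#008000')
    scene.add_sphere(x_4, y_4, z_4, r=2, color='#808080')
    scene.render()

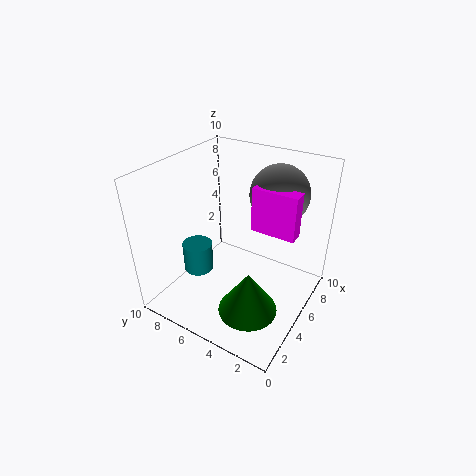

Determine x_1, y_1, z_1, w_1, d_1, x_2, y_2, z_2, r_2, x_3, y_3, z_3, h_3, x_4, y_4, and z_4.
x_1 = 5; y_1 = 1; z_1 = 6; w_1 = 1; d_1 = 3; x_2 = 3; y_2 = 7; z_2 = 3; r_2 = 1; x_3 = 3; y_3 = 3; z_3 = 1; h_3 = 3; x_4 = 7; y_4 = 3; z_4 = 8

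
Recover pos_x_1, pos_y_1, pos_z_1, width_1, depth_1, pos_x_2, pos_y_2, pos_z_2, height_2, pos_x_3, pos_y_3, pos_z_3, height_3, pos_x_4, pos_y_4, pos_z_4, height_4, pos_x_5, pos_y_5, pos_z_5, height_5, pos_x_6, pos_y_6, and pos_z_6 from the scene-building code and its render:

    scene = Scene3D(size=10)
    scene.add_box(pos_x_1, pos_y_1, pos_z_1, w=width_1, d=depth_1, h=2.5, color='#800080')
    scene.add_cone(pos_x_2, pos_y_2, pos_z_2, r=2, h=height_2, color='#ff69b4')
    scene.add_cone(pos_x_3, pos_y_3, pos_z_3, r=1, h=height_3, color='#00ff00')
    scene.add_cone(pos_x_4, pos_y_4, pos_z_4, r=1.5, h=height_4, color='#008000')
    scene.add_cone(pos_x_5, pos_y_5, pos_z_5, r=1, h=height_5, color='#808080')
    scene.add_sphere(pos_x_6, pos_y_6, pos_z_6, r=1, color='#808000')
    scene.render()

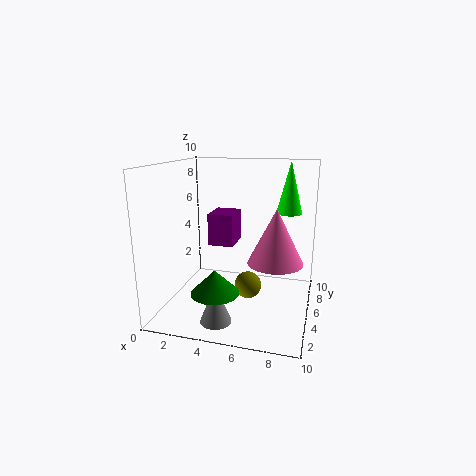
pos_x_1 = 2
pos_y_1 = 7
pos_z_1 = 3.5
width_1 = 2
depth_1 = 2.5
pos_x_2 = 7.5
pos_y_2 = 6
pos_z_2 = 3
height_2 = 4
pos_x_3 = 8
pos_y_3 = 9
pos_z_3 = 6
height_3 = 4
pos_x_4 = 4.5
pos_y_4 = 1.5
pos_z_4 = 2.5
height_4 = 1.5
pos_x_5 = 4.5
pos_y_5 = 1.5
pos_z_5 = 0.5
height_5 = 2.5
pos_x_6 = 5.5
pos_y_6 = 6
pos_z_6 = 1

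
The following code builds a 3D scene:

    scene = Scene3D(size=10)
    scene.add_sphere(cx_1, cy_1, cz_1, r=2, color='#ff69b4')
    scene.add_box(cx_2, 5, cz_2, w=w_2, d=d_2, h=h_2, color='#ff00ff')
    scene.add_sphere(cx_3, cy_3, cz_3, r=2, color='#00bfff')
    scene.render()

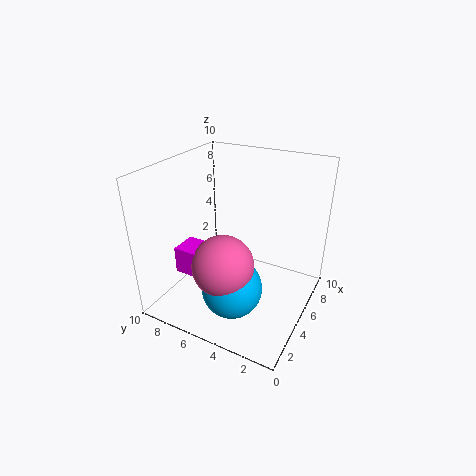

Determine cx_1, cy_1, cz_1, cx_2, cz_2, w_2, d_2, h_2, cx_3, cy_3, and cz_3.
cx_1 = 2.5
cy_1 = 4.75
cz_1 = 4.25
cx_2 = 1.5
cz_2 = 3.5
w_2 = 1.75
d_2 = 2.75
h_2 = 1.75
cx_3 = 2.75
cy_3 = 4.25
cz_3 = 2.5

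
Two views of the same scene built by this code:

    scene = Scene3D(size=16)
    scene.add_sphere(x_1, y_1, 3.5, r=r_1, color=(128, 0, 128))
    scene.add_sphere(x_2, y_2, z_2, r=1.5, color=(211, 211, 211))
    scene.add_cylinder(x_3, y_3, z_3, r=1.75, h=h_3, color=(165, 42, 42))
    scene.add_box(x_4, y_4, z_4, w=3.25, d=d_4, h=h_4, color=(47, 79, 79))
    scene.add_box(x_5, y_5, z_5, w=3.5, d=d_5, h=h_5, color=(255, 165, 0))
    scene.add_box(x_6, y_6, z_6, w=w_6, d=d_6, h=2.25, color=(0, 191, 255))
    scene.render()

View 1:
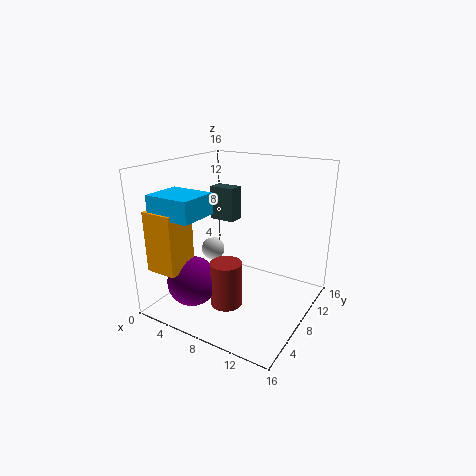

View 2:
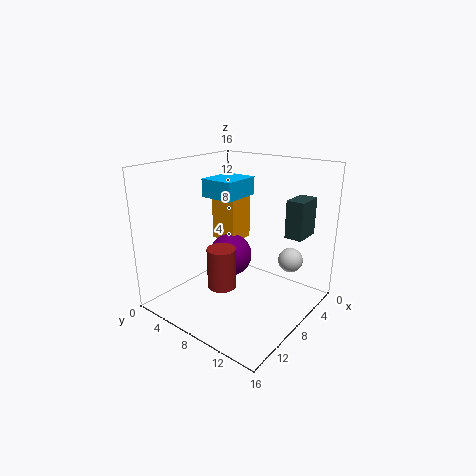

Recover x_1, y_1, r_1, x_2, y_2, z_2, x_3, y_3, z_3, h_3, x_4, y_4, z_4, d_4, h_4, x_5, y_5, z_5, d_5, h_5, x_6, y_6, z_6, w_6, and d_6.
x_1 = 4.5; y_1 = 4; r_1 = 2.75; x_2 = 2; y_2 = 11.5; z_2 = 4; x_3 = 8; y_3 = 5.5; z_3 = 1; h_3 = 5; x_4 = 1.5; y_4 = 12; z_4 = 8; d_4 = 2; h_4 = 4.25; x_5 = 1; y_5 = 1; z_5 = 5.25; d_5 = 3.5; h_5 = 6.5; x_6 = 1.5; y_6 = 1.25; z_6 = 11.25; w_6 = 5; d_6 = 4.25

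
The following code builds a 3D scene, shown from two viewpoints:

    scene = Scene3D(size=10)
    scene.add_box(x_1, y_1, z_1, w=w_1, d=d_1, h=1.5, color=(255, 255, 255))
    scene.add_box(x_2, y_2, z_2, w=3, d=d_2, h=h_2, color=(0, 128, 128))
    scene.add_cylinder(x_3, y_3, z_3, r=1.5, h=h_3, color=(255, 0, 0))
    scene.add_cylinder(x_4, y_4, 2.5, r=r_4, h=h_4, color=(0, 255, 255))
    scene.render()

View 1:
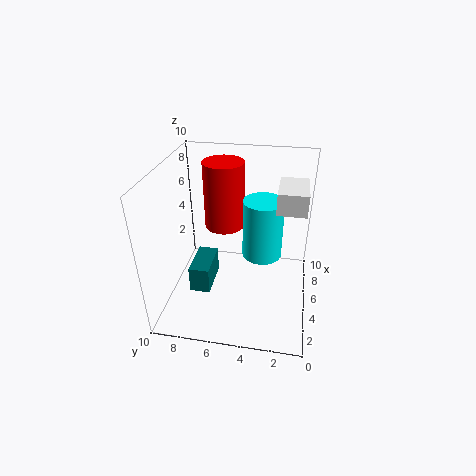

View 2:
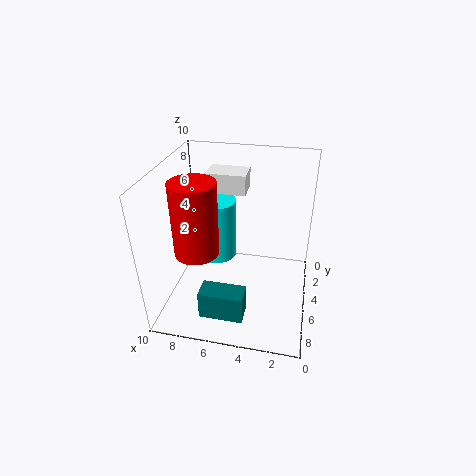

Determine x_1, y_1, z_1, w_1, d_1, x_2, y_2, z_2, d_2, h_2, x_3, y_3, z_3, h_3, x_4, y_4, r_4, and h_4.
x_1 = 5, y_1 = 0.5, z_1 = 7, w_1 = 3, d_1 = 2, x_2 = 4, y_2 = 7, z_2 = 0.5, d_2 = 1.5, h_2 = 2, x_3 = 7.5, y_3 = 6.5, z_3 = 4.5, h_3 = 5, x_4 = 7, y_4 = 3.5, r_4 = 1.5, h_4 = 4.5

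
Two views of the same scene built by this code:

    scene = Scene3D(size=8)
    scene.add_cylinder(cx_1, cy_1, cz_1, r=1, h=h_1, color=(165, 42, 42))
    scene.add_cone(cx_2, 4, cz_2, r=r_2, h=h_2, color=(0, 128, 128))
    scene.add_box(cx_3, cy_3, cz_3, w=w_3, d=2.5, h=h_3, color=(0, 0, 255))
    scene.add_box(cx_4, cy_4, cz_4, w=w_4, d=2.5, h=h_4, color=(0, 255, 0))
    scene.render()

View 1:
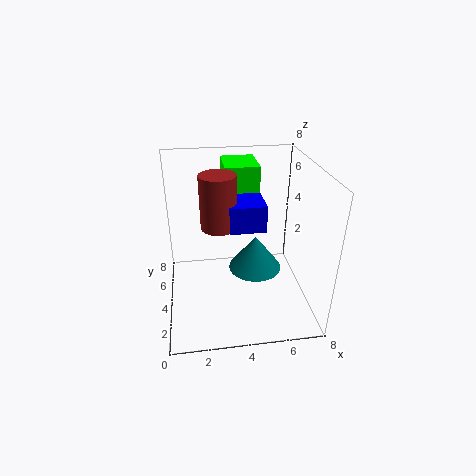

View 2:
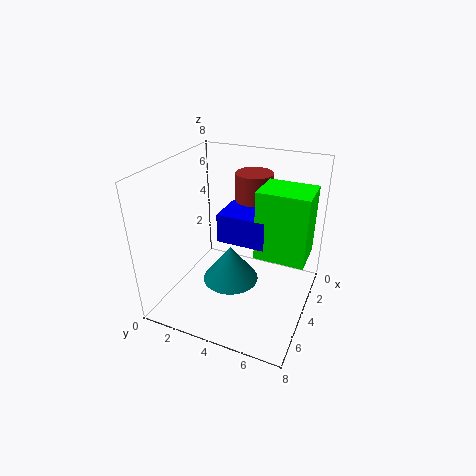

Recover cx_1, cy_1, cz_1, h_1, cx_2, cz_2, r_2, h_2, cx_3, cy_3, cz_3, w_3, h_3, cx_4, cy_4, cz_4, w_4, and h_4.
cx_1 = 3, cy_1 = 4.5, cz_1 = 4.5, h_1 = 3, cx_2 = 5, cz_2 = 2, r_2 = 1.5, h_2 = 2, cx_3 = 3.5, cy_3 = 3.5, cz_3 = 4.5, w_3 = 2, h_3 = 1.5, cx_4 = 3.5, cy_4 = 5.5, cz_4 = 4, w_4 = 2, h_4 = 3.5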